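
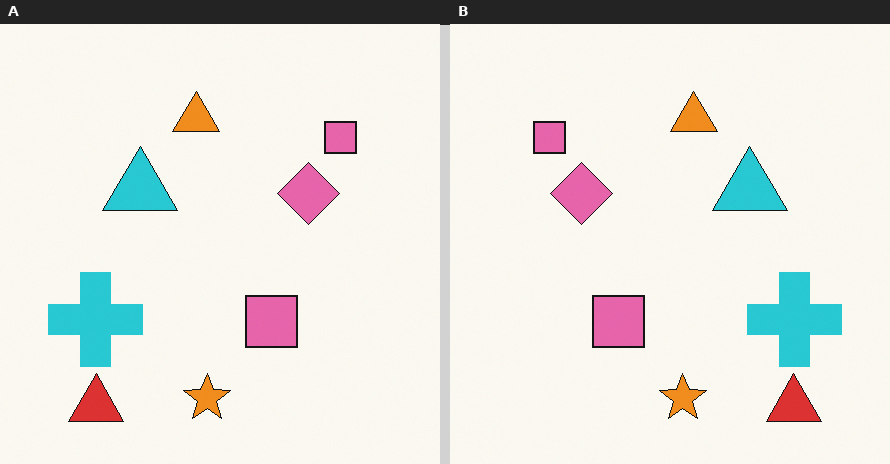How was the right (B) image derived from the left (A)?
This is the original image flipped horizontally (left ↔ right).

The cyan cross is in the bottom-left of the left (A) image and the bottom-right of the right (B) — shapes on opposite sides of the vertical midline have swapped in a mirror flip.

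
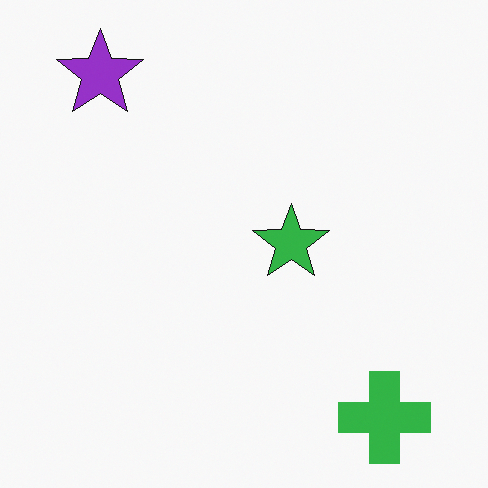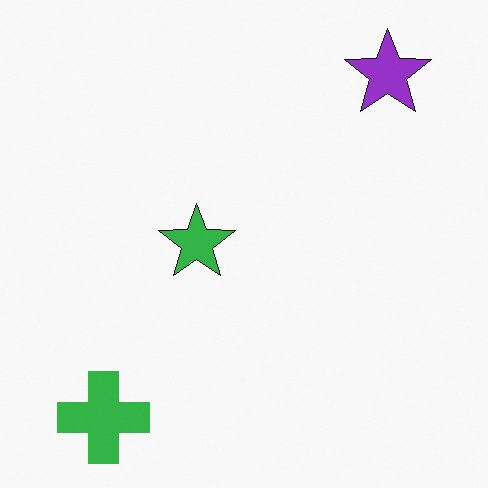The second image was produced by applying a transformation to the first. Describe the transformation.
The transformation is: flipped horizontally (left ↔ right).

The purple star is in the top-left of the first image and the top-right of the second — shapes on opposite sides of the vertical midline have swapped in a mirror flip.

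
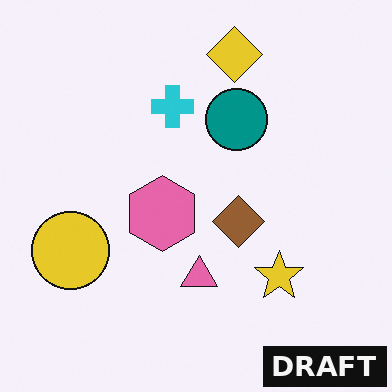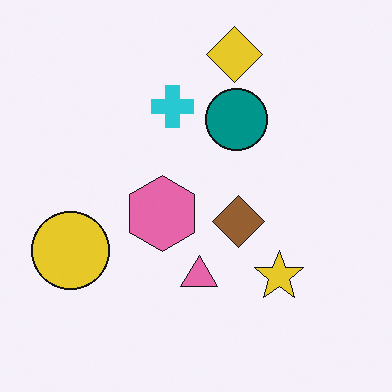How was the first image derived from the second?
It was watermarked with the text "DRAFT" in the lower-right corner.

A dark label reading "DRAFT" appears in the lower-right corner.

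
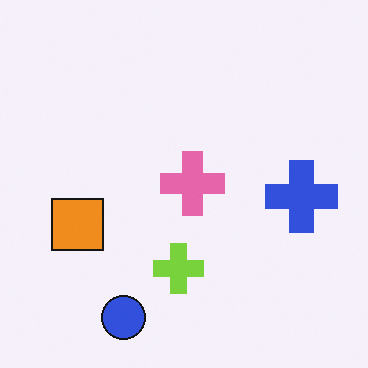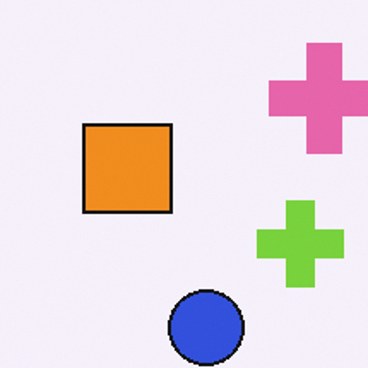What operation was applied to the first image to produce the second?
The second image is the first cropped tightly and scaled back up.

The visible shapes are larger and the field of view is narrower; shapes near the original edges may be partly or wholly outside the frame — a crop-and-rescale.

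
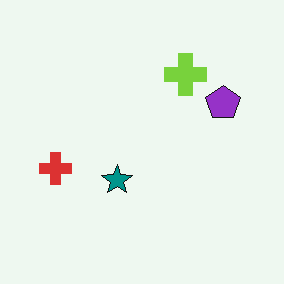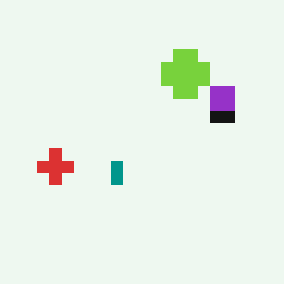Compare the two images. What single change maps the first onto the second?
The image was heavily pixelated into large blocks.

Shapes are reduced to large square blocks; fine edges and outlines are lost — a downscale-then-upscale (mosaic) effect.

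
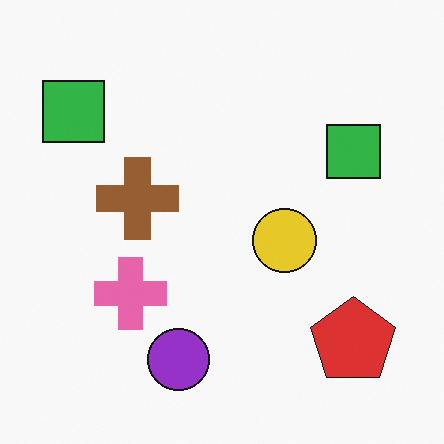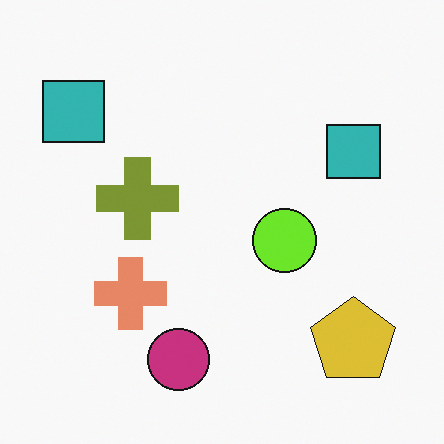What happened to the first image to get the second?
This is the original image hue-shifted by a small amount.

Every shape's color has rotated by the same amount around the hue wheel — a uniform hue shift.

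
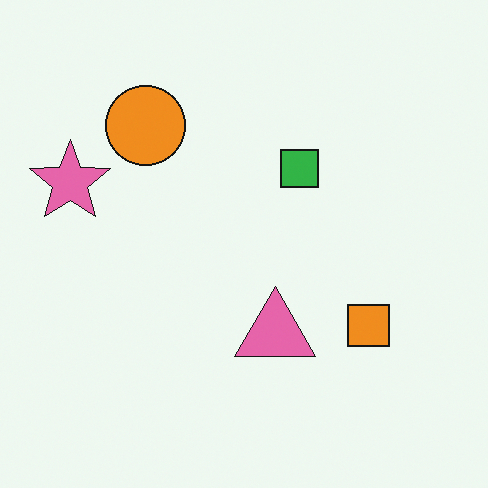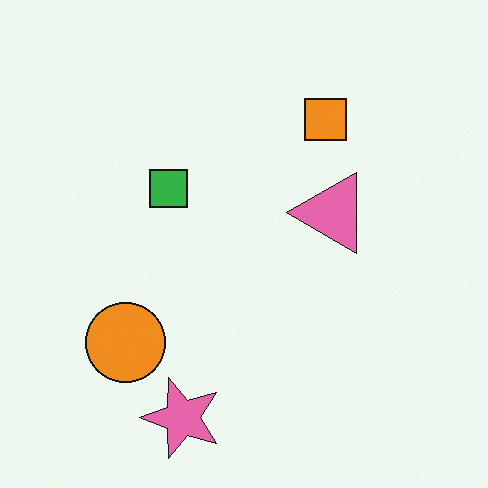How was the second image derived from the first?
This is the original image rotated 90° counter-clockwise.

The pink star sits in the left of the first image and the bottom of the second — consistent with a whole-image 90° counter-clockwise rotation.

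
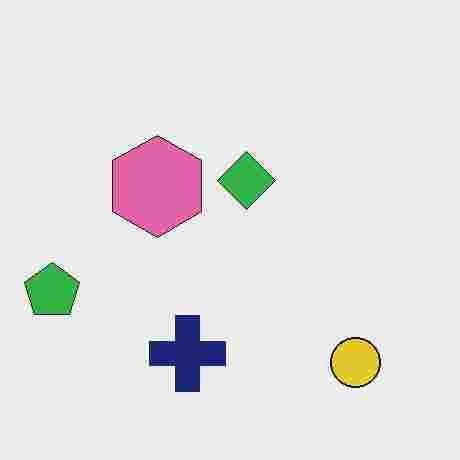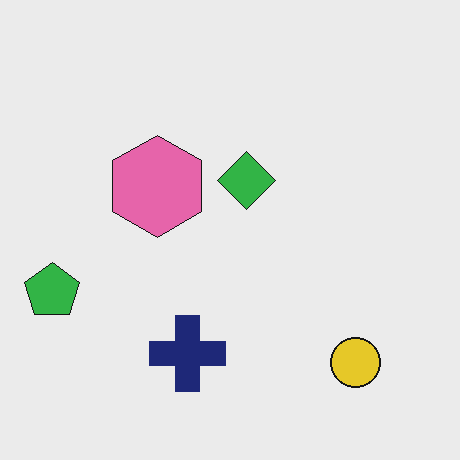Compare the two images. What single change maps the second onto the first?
The first image is the second heavily JPEG-compressed with obvious blocking artifacts.

Blocky 8×8 compression artifacts appear around shape edges and the flat background shows ringing — characteristic JPEG degradation.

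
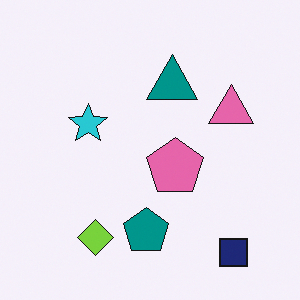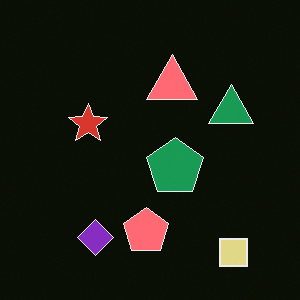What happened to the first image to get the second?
It was color-inverted (negative).

The light background has become dark and every shape's color is its complement — a photographic negative.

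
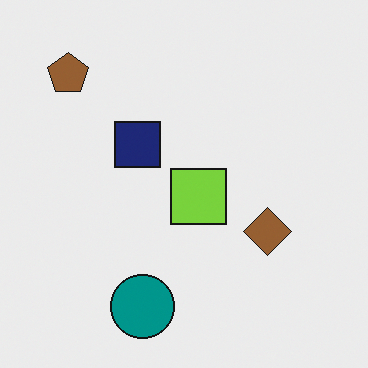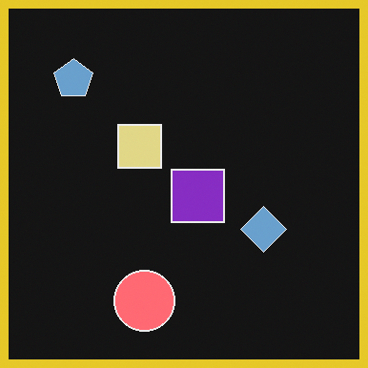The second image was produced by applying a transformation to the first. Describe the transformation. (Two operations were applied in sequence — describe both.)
This is the original image color-inverted (negative), then framed with a yellow border.

The light background has become dark and every shape's color is its complement — a photographic negative. A solid yellow frame runs around the edge of the second image, with the content slightly shrunk inside it.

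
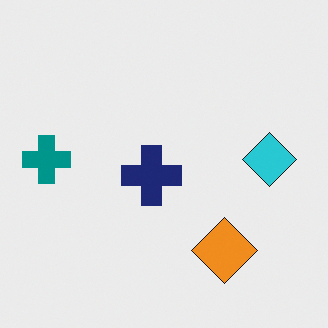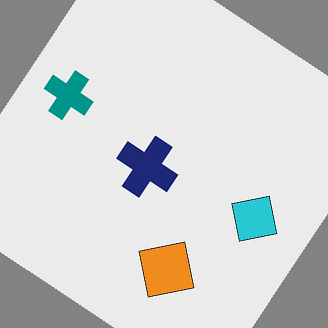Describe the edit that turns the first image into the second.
It was rotated clockwise by a large amount — several tens of degrees.

Every shape is tilted by the same angle and the image corners show triangular fill wedges — a whole-image rotation by a non-right angle.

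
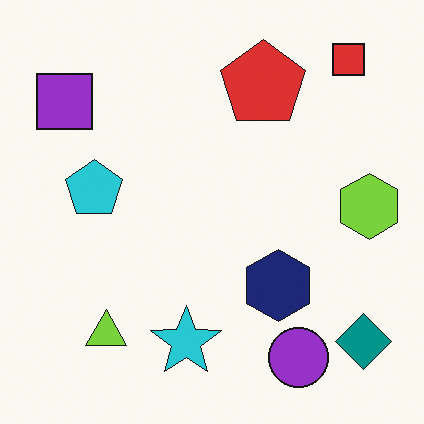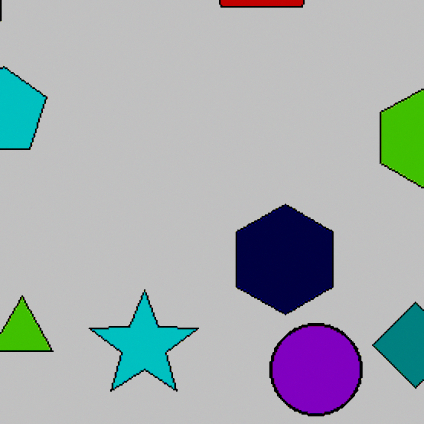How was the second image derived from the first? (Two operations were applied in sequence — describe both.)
It was cropped to a modestly smaller region and rescaled, then aggressively posterized.

The visible shapes are larger and the field of view is narrower; shapes near the original edges may be partly or wholly outside the frame — a crop-and-rescale. Each flat color has snapped to a coarser quantized level — most visibly, the near-white background has dropped to a flat grey.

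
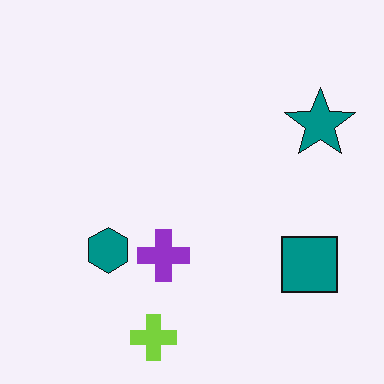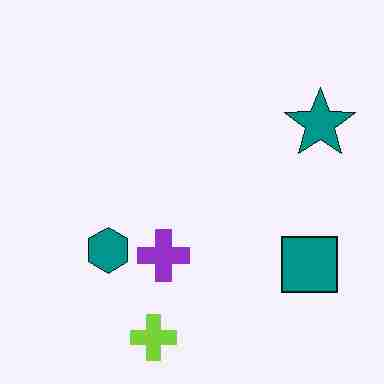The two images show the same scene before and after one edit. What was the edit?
Degraded with heavy JPEG compression.

Blocky 8×8 compression artifacts appear around shape edges and the flat background shows ringing — characteristic JPEG degradation.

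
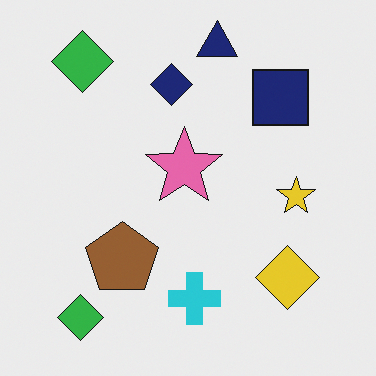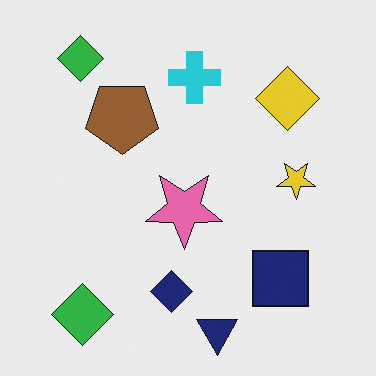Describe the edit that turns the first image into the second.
The image was flipped vertically (top ↔ bottom).

The navy triangle is in the top of the first image and the bottom of the second — shapes on opposite sides of the horizontal midline have swapped in a mirror flip.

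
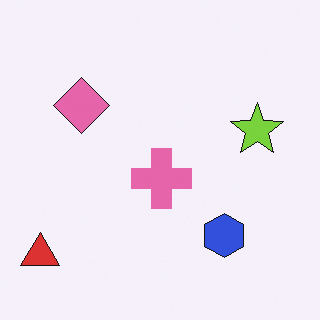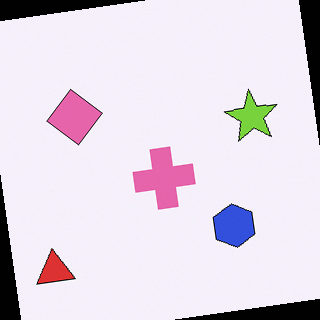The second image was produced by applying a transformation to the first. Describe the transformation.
The transformation is: rotated counter-clockwise by a small amount.

Every shape is tilted by the same angle and the image corners show triangular fill wedges — a whole-image rotation by a non-right angle.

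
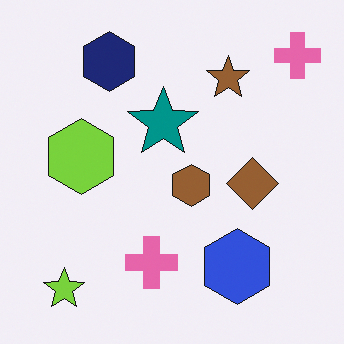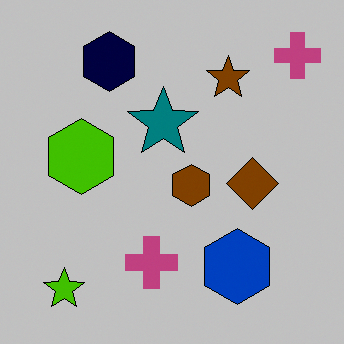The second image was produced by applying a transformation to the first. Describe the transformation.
The transformation is: heavily posterized to just a handful of flat colors.

Each flat color has snapped to a coarser quantized level — most visibly, the near-white background has dropped to a flat grey.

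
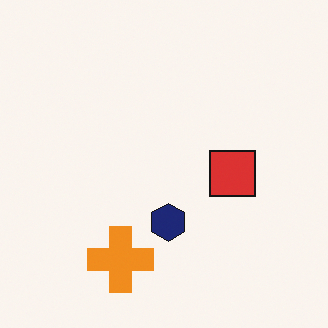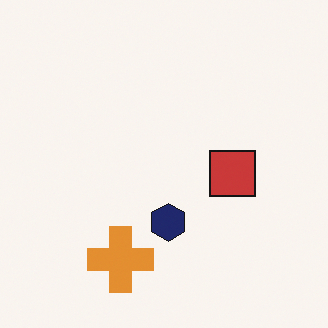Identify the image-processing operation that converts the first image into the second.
This is the original image slightly desaturated.

All colors are more muted and greyish — a global saturation change.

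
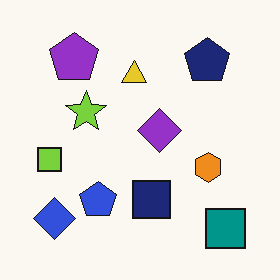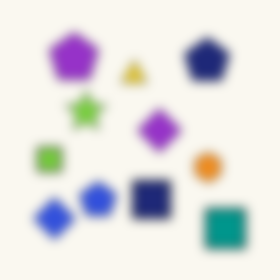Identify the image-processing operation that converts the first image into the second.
Strongly gaussian-blurred.

Shape edges and outlines are uniformly softened across the whole image.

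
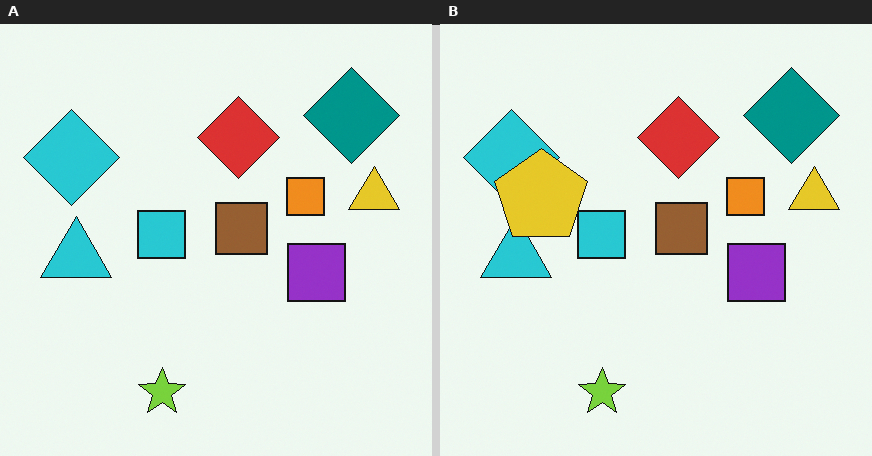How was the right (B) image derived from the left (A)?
The transformation is: overlaid with an additional yellow pentagon.

A yellow pentagon appears in the right (B) image that is absent from the left (A).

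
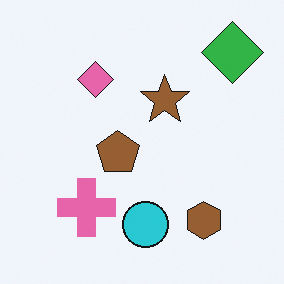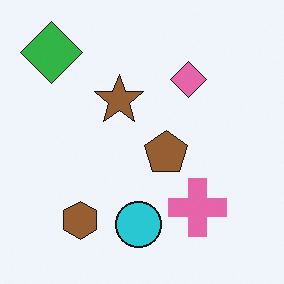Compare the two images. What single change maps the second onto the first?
It was flipped horizontally (left ↔ right).

The green diamond is in the top-left of the second image and the top-right of the first — shapes on opposite sides of the vertical midline have swapped in a mirror flip.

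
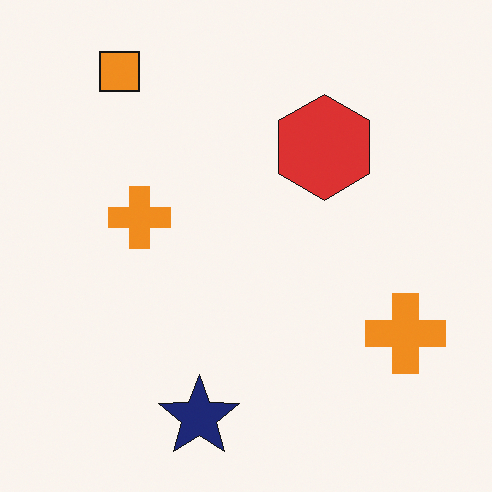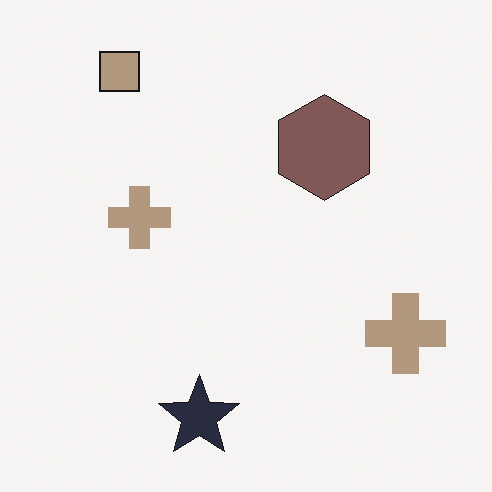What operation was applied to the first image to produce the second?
Made much more muted (saturation change).

All colors are more muted and greyish — a global saturation change.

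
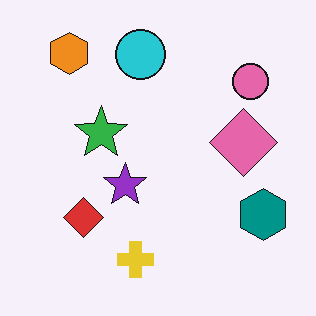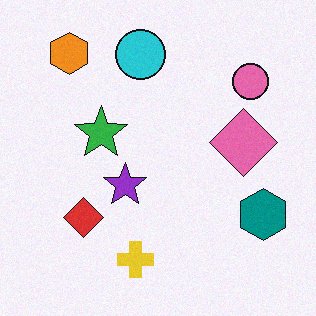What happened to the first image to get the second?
Degraded with a light layer of grain.

Random speckle covers the whole image, including the flat background.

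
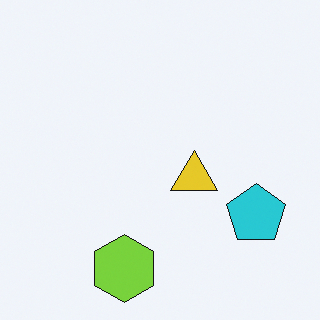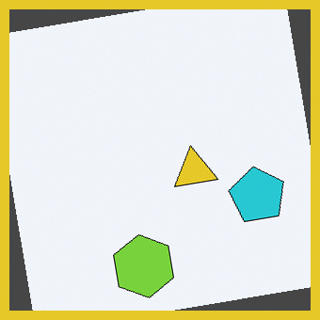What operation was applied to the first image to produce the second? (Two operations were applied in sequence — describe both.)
The second image is the first rotated counter-clockwise by a slight angle, then framed with a yellow border.

Every shape is tilted by the same angle and the image corners show triangular fill wedges — a whole-image rotation by a non-right angle. A solid yellow frame runs around the edge of the second image, with the content slightly shrunk inside it.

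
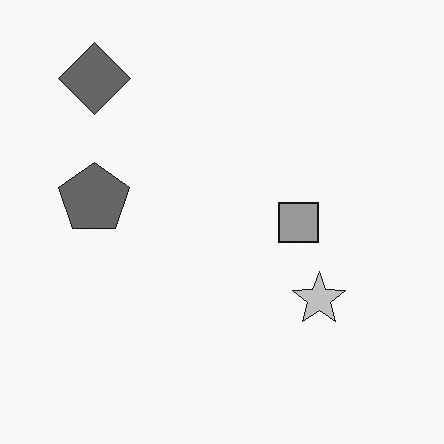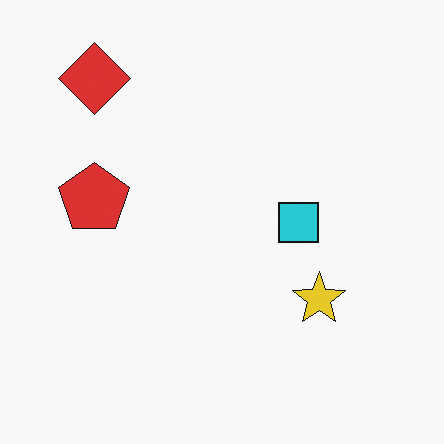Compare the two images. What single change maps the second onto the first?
Converted to grayscale.

All color is removed — every shape is now a shade of grey.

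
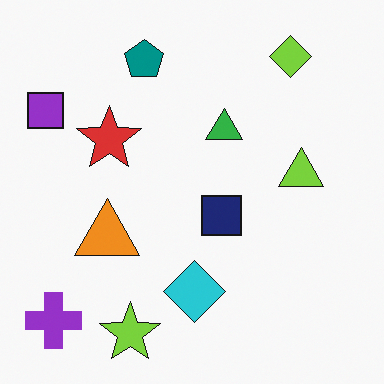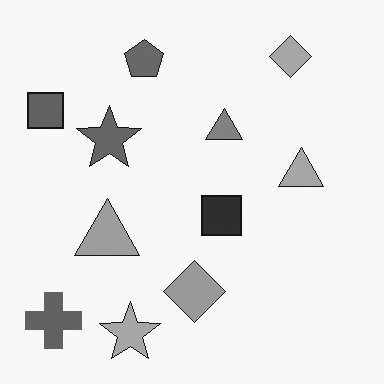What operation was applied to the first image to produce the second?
It was converted to grayscale.

All color is removed — every shape is now a shade of grey.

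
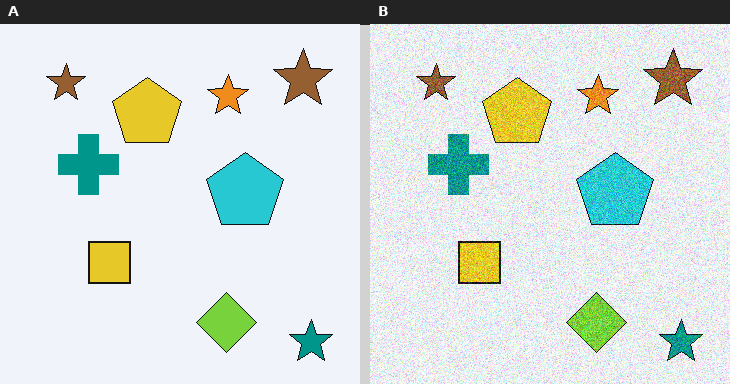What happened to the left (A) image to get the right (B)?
Degraded with a thick layer of grain.

Random speckle covers the whole image, including the flat background.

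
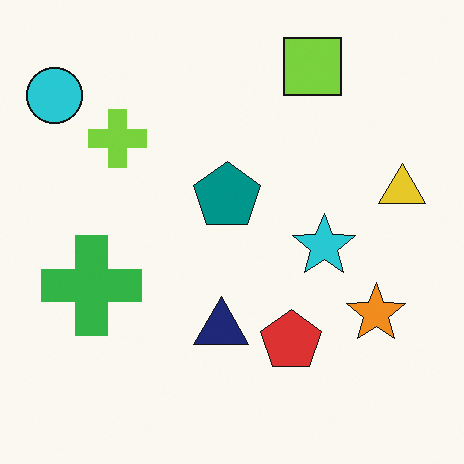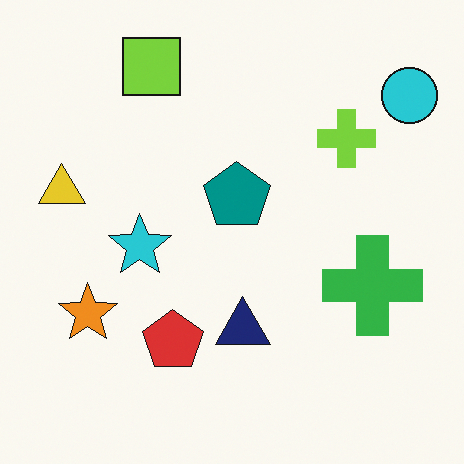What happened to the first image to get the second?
It was flipped horizontally (left ↔ right).

The cyan circle is in the top-left of the first image and the top-right of the second — shapes on opposite sides of the vertical midline have swapped in a mirror flip.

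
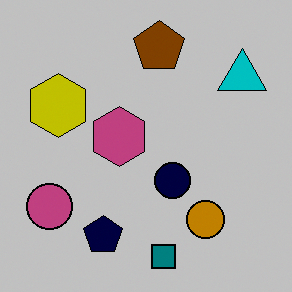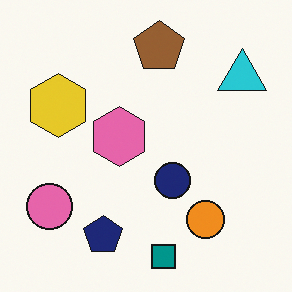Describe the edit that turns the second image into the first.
This is the original image aggressively posterized.

Each flat color has snapped to a coarser quantized level — most visibly, the near-white background has dropped to a flat grey.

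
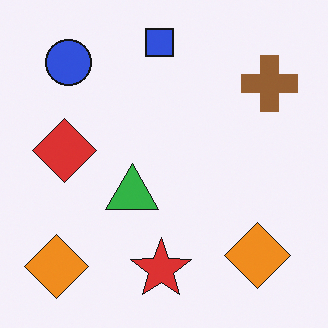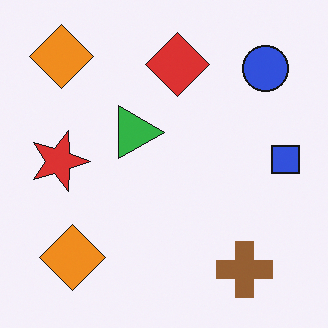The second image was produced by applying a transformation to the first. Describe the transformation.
Rotated 90° clockwise.

The blue circle sits in the top-left of the first image and the top-right of the second — consistent with a whole-image 90° clockwise rotation.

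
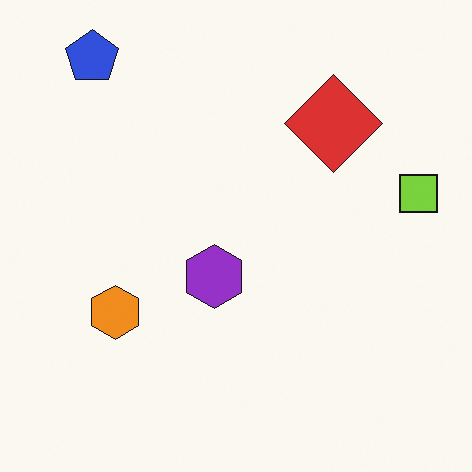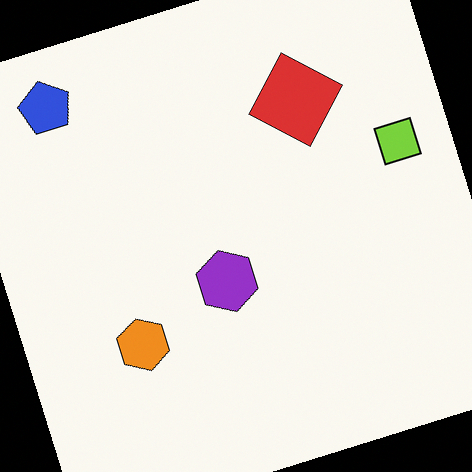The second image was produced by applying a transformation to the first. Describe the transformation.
Rotated counter-clockwise by a clearly visible amount.

Every shape is tilted by the same angle and the image corners show triangular fill wedges — a whole-image rotation by a non-right angle.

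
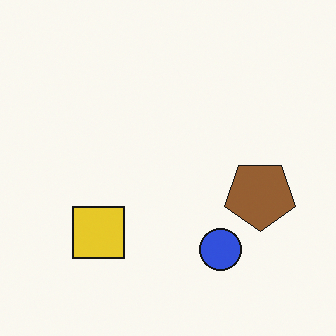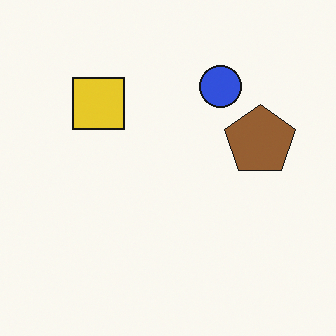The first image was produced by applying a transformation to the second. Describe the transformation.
The first image is the second flipped vertically (top ↔ bottom).

The blue circle is in the top of the second image and the bottom of the first — shapes on opposite sides of the horizontal midline have swapped in a mirror flip.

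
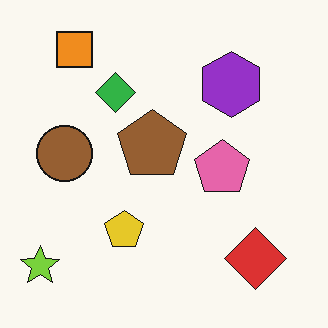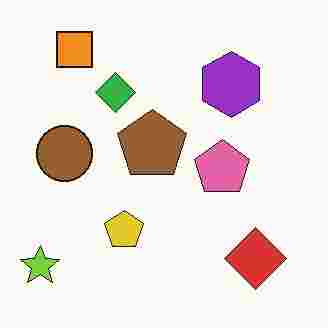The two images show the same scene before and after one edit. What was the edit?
It was degraded with heavy JPEG compression.

Blocky 8×8 compression artifacts appear around shape edges and the flat background shows ringing — characteristic JPEG degradation.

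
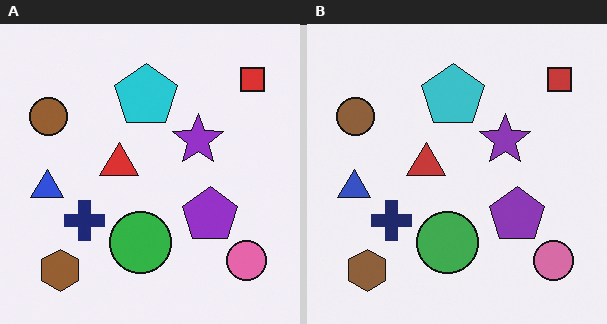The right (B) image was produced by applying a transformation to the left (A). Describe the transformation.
It was slightly desaturated.

All colors are more muted and greyish — a global saturation change.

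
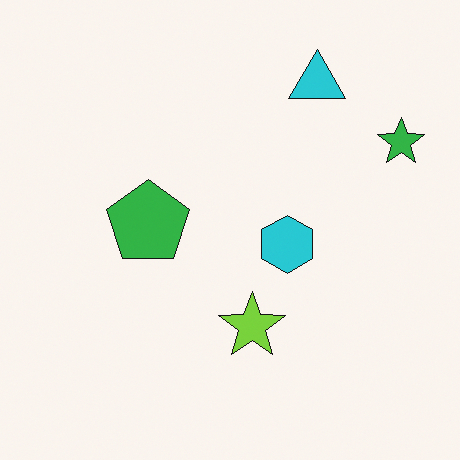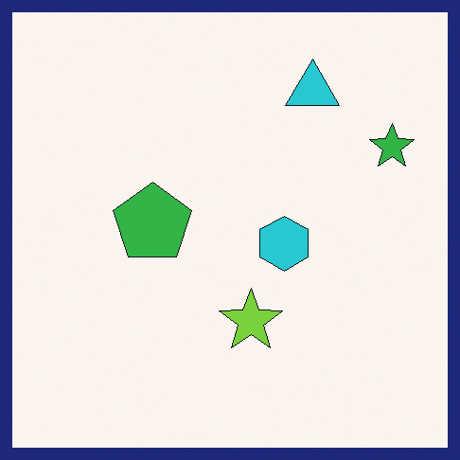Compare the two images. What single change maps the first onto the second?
This is the original image framed with a navy border.

A solid navy frame runs around the edge of the second image, with the content slightly shrunk inside it.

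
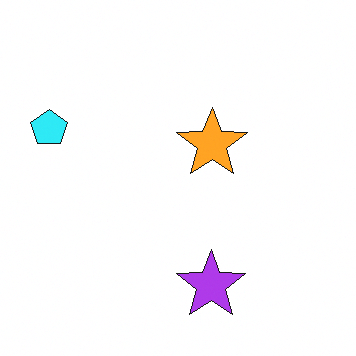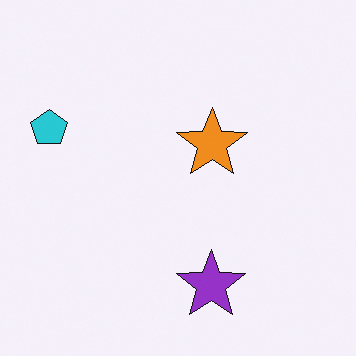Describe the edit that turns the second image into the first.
The transformation is: brightened a little.

Every pixel — background and shapes alike — is uniformly brightened.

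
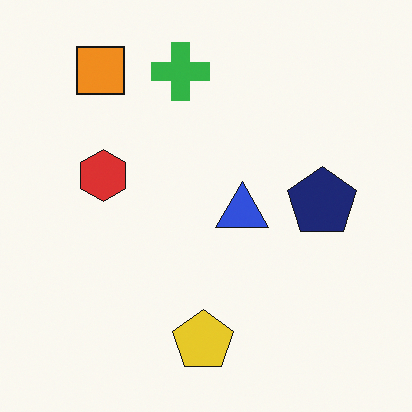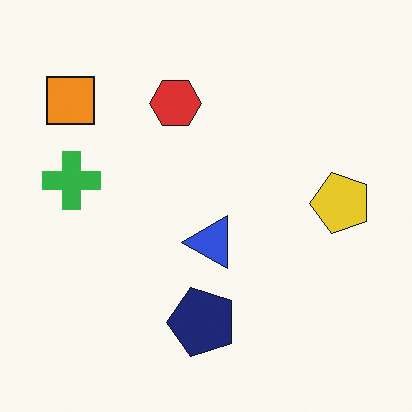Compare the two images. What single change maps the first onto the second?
It was transposed (reflected across the top-left ↔ bottom-right diagonal).

Shapes have swapped their row and column positions — what was in the top-right is now in the bottom-left — a diagonal reflection.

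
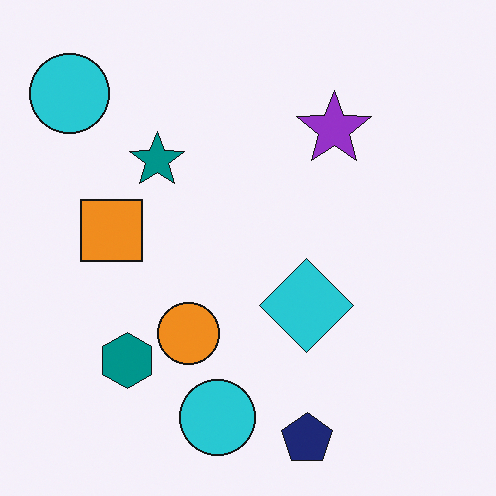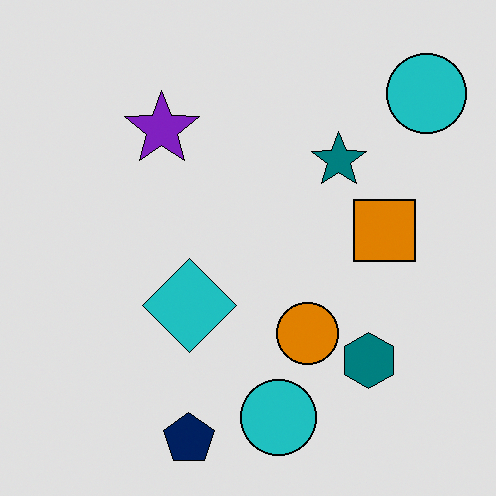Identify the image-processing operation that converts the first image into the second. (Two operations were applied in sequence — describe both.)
The second image is the first moderately posterized, then flipped horizontally (left ↔ right).

Each flat color has snapped to a coarser quantized level — most visibly, the near-white background has dropped to a flat grey. The orange square is in the left of the first image and the right of the second — shapes on opposite sides of the vertical midline have swapped in a mirror flip.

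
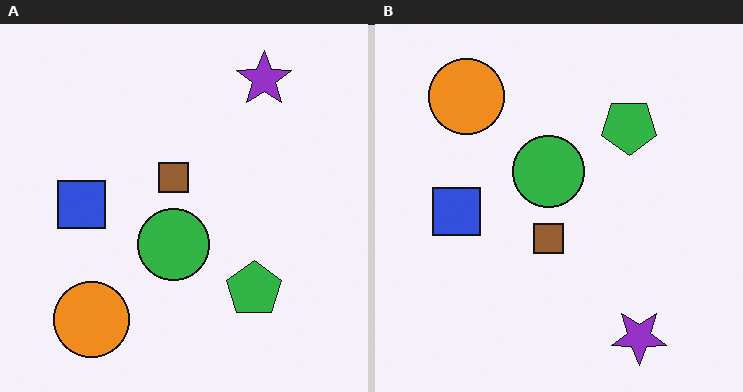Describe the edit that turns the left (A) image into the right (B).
This is the original image flipped vertically (top ↔ bottom).

The purple star is in the top-right of the left (A) image and the bottom-right of the right (B) — shapes on opposite sides of the horizontal midline have swapped in a mirror flip.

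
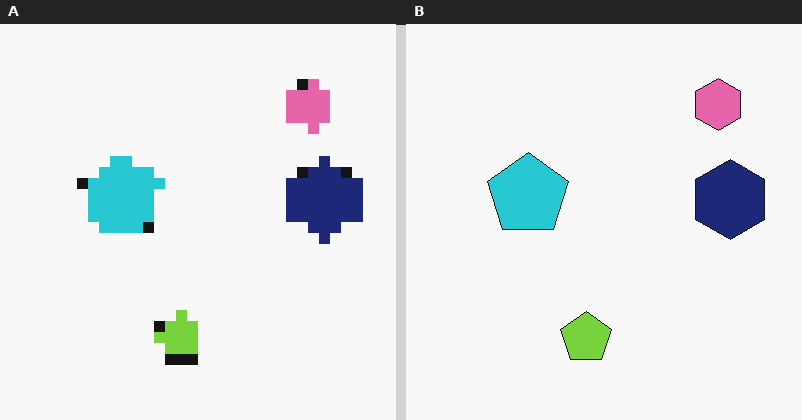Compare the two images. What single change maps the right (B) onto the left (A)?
This is the original image coarsely pixelated.

Shapes are reduced to large square blocks; fine edges and outlines are lost — a downscale-then-upscale (mosaic) effect.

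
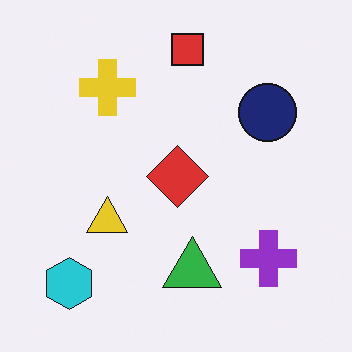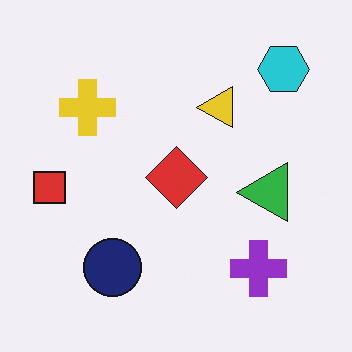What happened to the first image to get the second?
The transformation is: transposed (reflected across the top-left ↔ bottom-right diagonal).

Shapes have swapped their row and column positions — what was in the top-right is now in the bottom-left — a diagonal reflection.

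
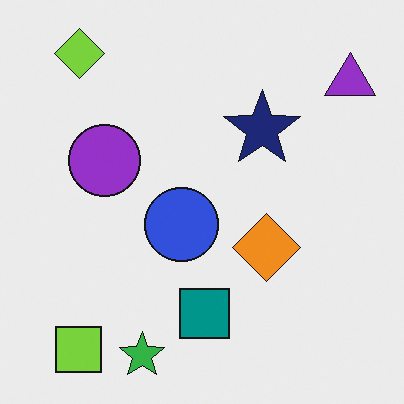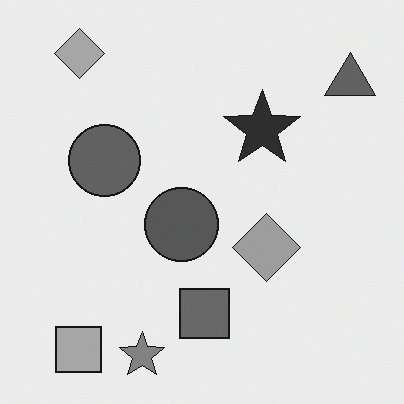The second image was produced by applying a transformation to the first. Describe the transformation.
The image was converted to grayscale.

All color is removed — every shape is now a shade of grey.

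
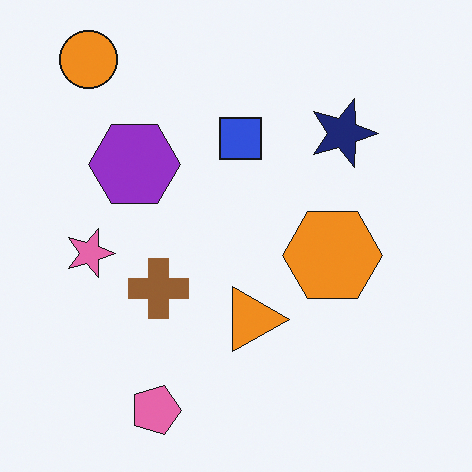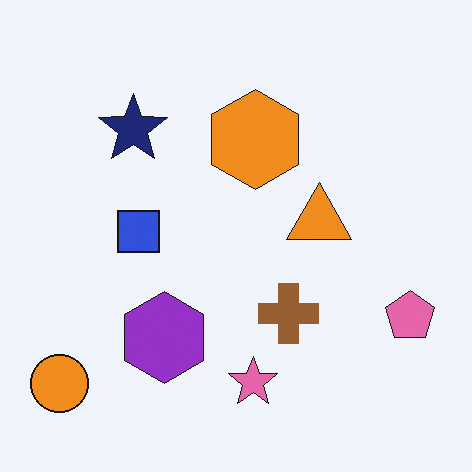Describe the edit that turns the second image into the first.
The first image is the second rotated 90° clockwise.

The orange circle sits in the bottom-left of the second image and the top-left of the first — consistent with a whole-image 90° clockwise rotation.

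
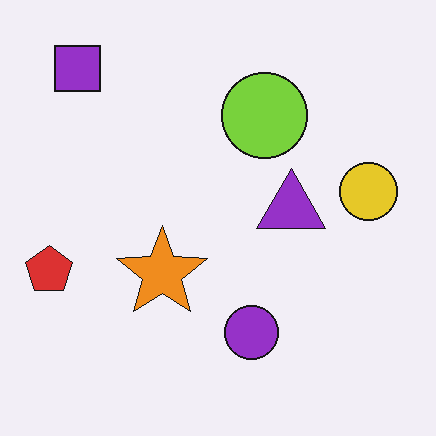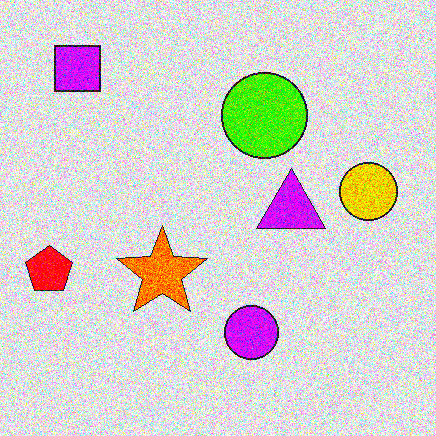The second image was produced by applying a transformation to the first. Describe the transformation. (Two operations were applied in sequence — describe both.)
The image was degraded with strong gaussian noise, then made much more vivid (saturation change).

Random speckle covers the whole image, including the flat background. All colors are more vivid — a global saturation change.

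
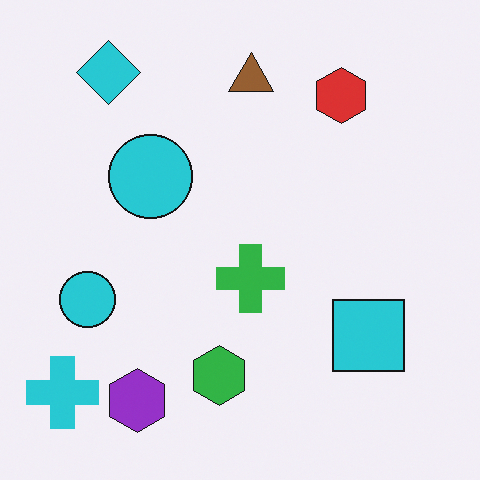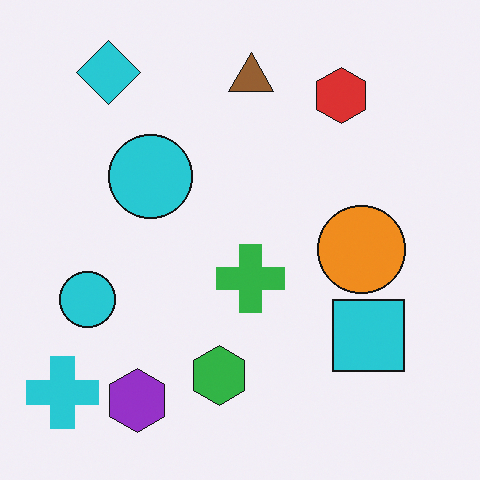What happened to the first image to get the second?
This is the original image overlaid with an additional orange circle.

An orange circle appears in the second image that is absent from the first.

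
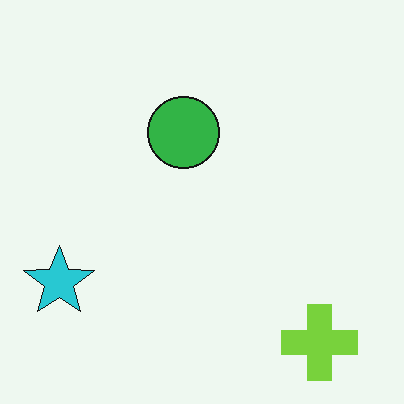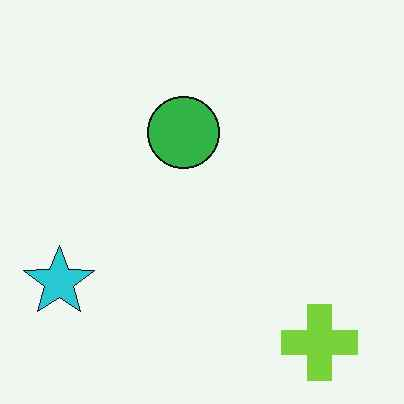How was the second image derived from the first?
The second image is the first JPEG-compressed with visible artifacts.

Blocky 8×8 compression artifacts appear around shape edges and the flat background shows ringing — characteristic JPEG degradation.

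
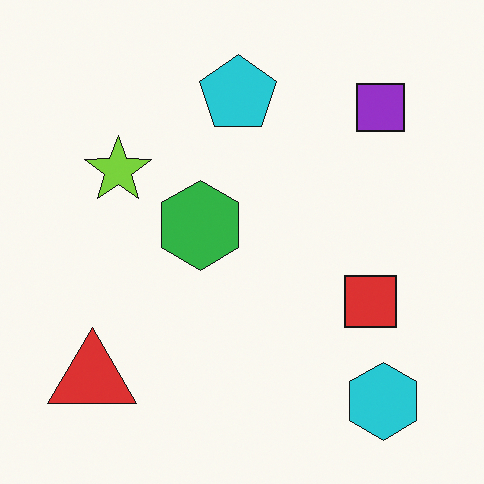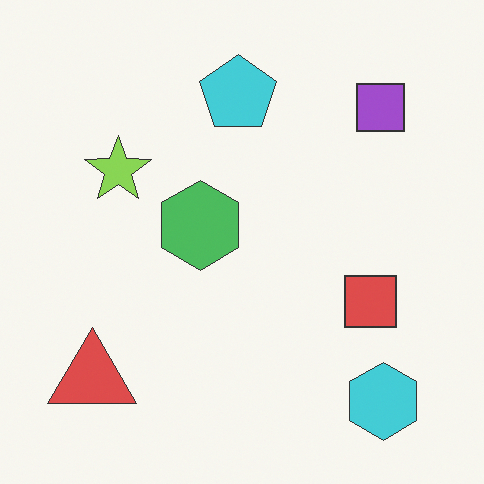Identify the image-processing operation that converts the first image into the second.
This is the original image given slightly reduced contrast.

Tones are pushed toward mid-grey across the whole image — a global contrast change.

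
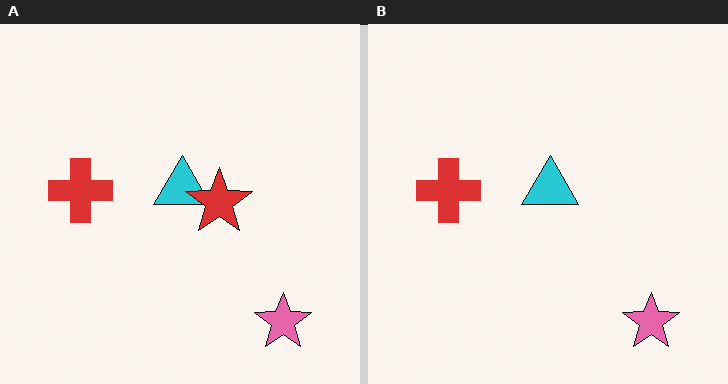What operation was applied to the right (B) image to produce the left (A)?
The left (A) image is the right (B) overlaid with an additional red star.

A red star appears in the left (A) image that is absent from the right (B).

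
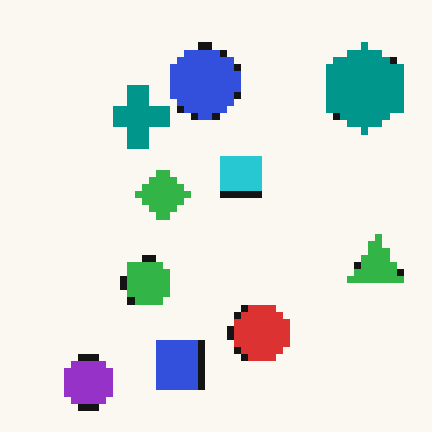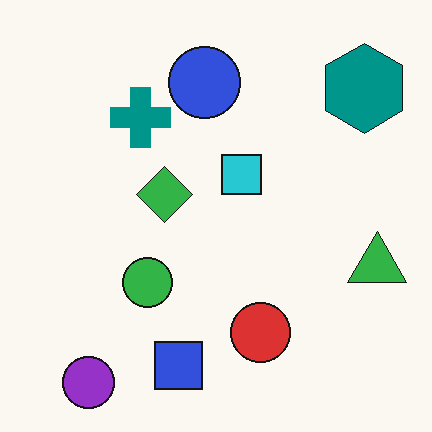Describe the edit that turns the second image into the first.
Pixelated into visible square blocks.

Shapes are reduced to large square blocks; fine edges and outlines are lost — a downscale-then-upscale (mosaic) effect.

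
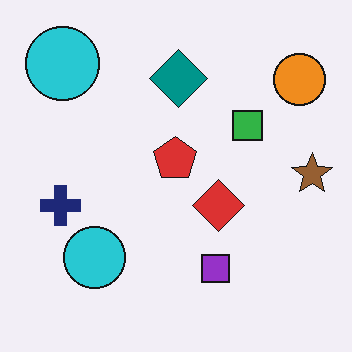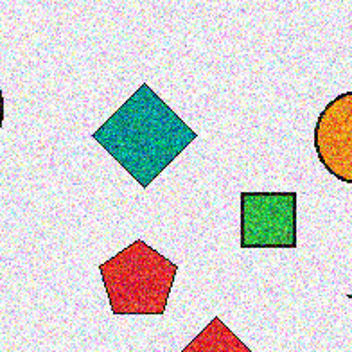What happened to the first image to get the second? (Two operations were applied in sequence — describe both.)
The image was degraded with a thick layer of grain, then cropped tightly and scaled back up.

Random speckle covers the whole image, including the flat background. The visible shapes are larger and the field of view is narrower; shapes near the original edges may be partly or wholly outside the frame — a crop-and-rescale.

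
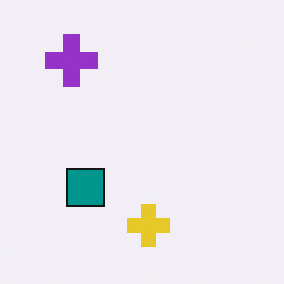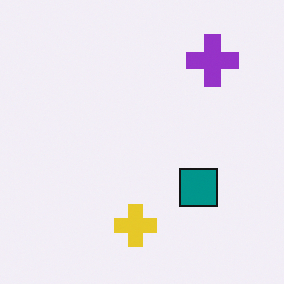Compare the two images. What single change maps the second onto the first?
It was flipped horizontally (left ↔ right).

The purple cross is in the top-right of the second image and the top-left of the first — shapes on opposite sides of the vertical midline have swapped in a mirror flip.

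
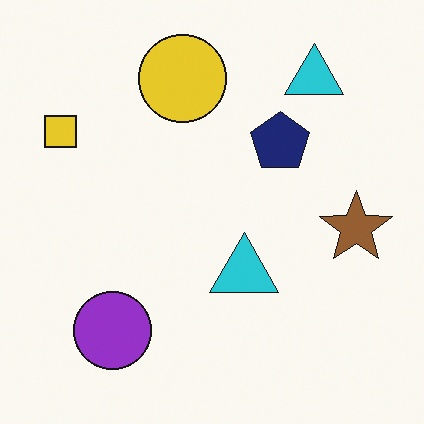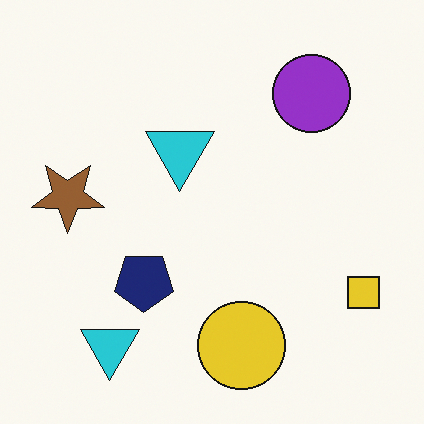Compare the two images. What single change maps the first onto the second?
It was rotated 180°.

The yellow square sits in the top-left of the first image and the bottom-right of the second — consistent with a whole-image 180° rotation.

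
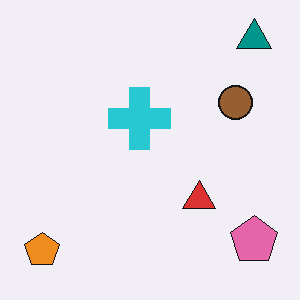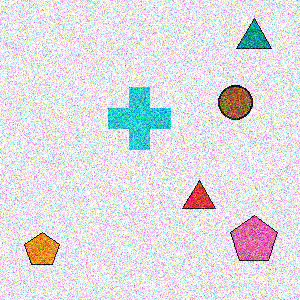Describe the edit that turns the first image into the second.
Degraded with heavy additive noise.

Random speckle covers the whole image, including the flat background.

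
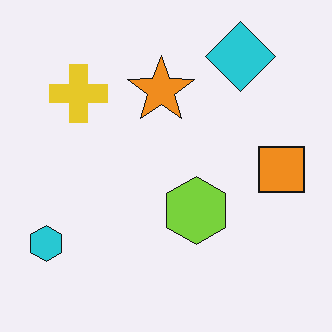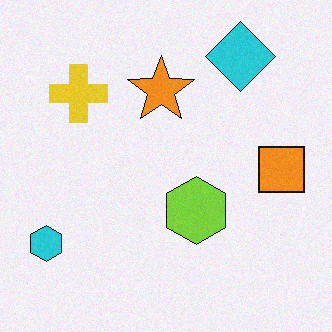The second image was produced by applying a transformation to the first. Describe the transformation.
This is the original image degraded with a light layer of grain.

Random speckle covers the whole image, including the flat background.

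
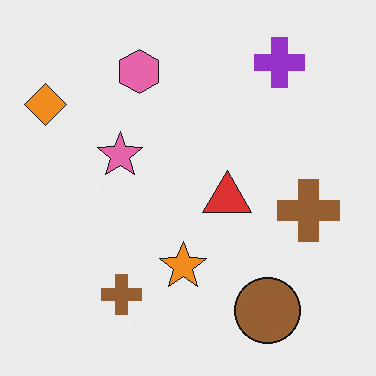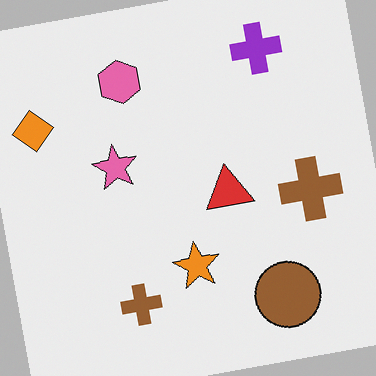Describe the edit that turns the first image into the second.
Rotated counter-clockwise by a slight angle.

Every shape is tilted by the same angle and the image corners show triangular fill wedges — a whole-image rotation by a non-right angle.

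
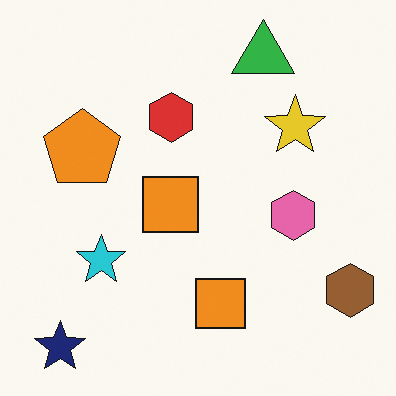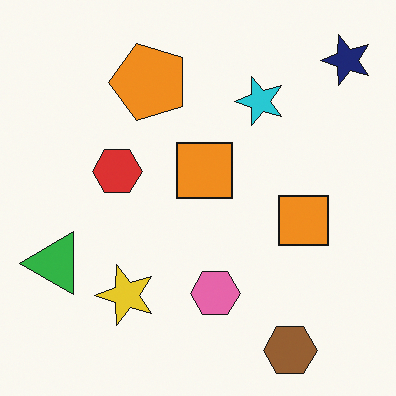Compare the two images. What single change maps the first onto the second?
The image was transposed (reflected across the top-left ↔ bottom-right diagonal).

Shapes have swapped their row and column positions — what was in the top-right is now in the bottom-left — a diagonal reflection.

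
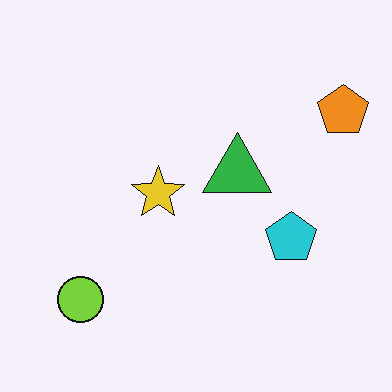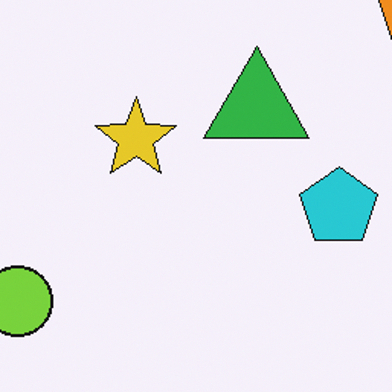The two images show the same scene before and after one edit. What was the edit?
The second image is the first cropped to a modestly smaller region and rescaled.

The visible shapes are larger and the field of view is narrower; shapes near the original edges may be partly or wholly outside the frame — a crop-and-rescale.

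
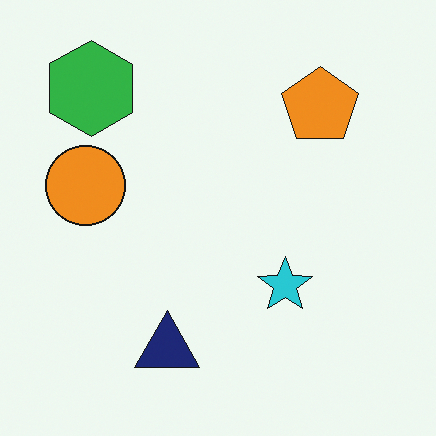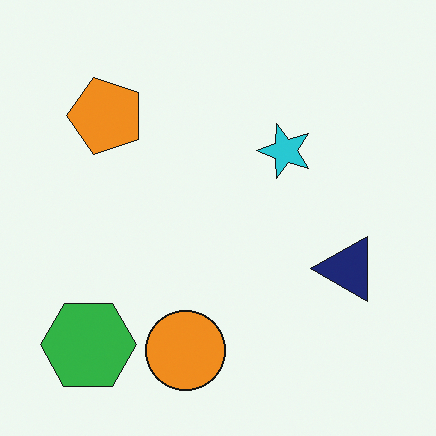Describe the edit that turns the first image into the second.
The image was rotated 90° counter-clockwise.

The green hexagon sits in the top-left of the first image and the bottom-left of the second — consistent with a whole-image 90° counter-clockwise rotation.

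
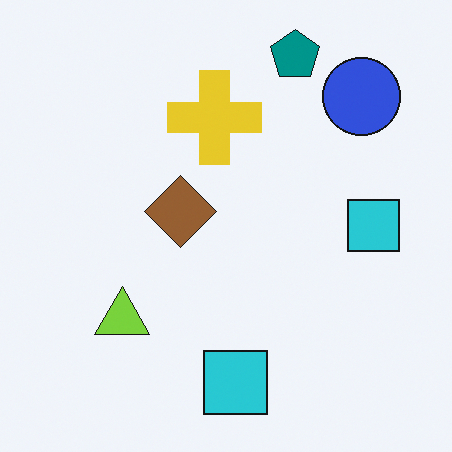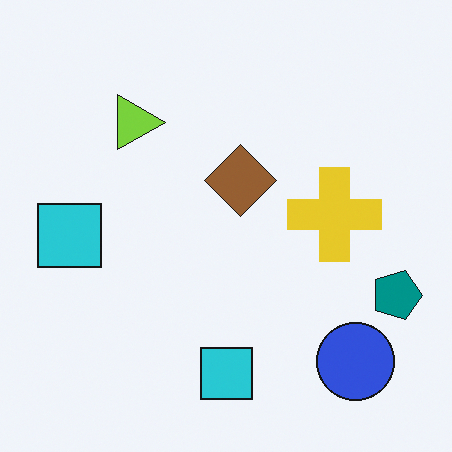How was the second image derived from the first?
Rotated 90° clockwise.

The blue circle sits in the top-right of the first image and the bottom-right of the second — consistent with a whole-image 90° clockwise rotation.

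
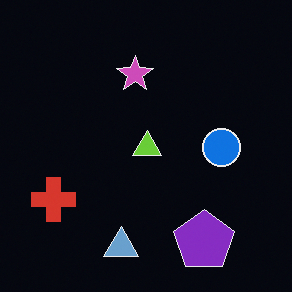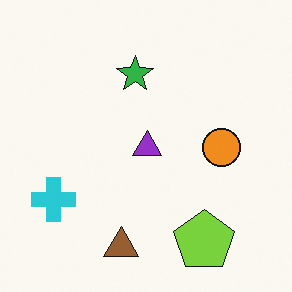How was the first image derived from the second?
The first image is the second color-inverted (negative).

The light background has become dark and every shape's color is its complement — a photographic negative.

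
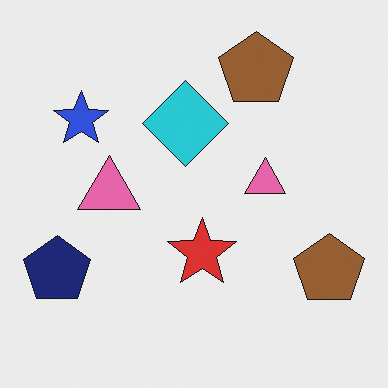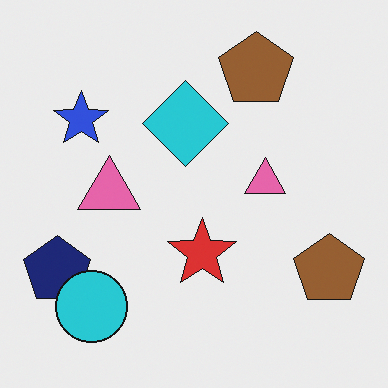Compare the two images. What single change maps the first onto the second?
Overlaid with an additional cyan circle.

A cyan circle appears in the second image that is absent from the first.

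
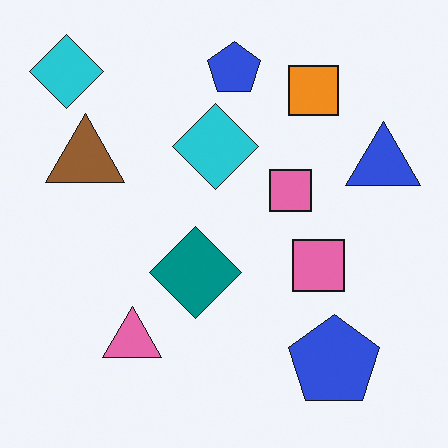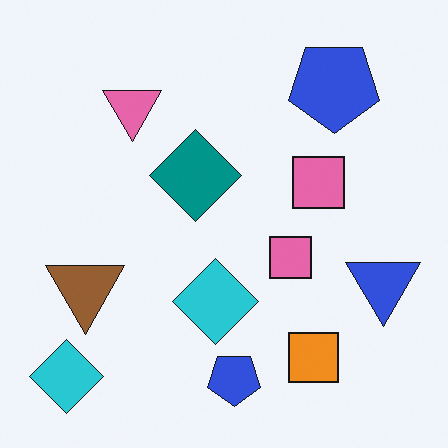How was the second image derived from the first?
The transformation is: flipped vertically (top ↔ bottom).

The orange square is in the top-right of the first image and the bottom-right of the second — shapes on opposite sides of the horizontal midline have swapped in a mirror flip.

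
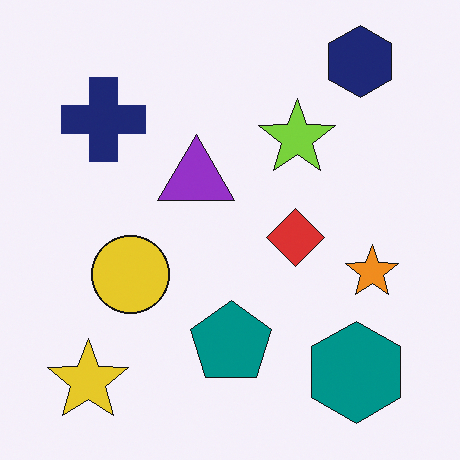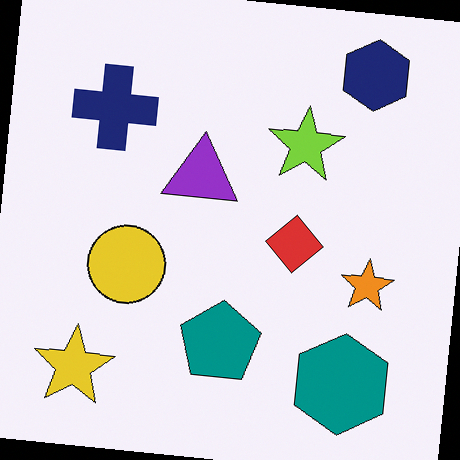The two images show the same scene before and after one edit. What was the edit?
The second image is the first rotated clockwise by a few degrees.

Every shape is tilted by the same angle and the image corners show triangular fill wedges — a whole-image rotation by a non-right angle.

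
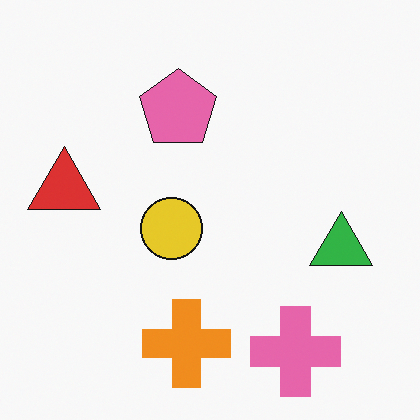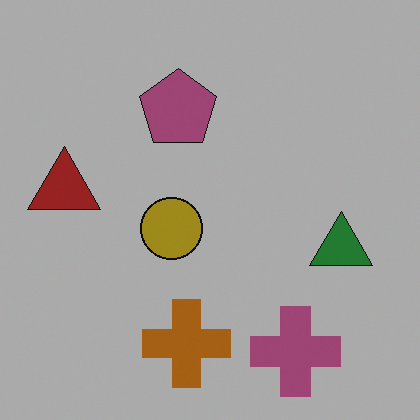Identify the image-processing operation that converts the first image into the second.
Noticeably darkened.

Every pixel — background and shapes alike — is uniformly darkened.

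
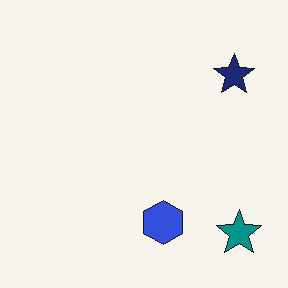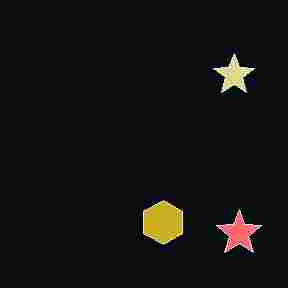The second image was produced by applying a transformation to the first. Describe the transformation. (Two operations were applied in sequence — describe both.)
The image was color-inverted (negative), then heavily JPEG-compressed with obvious blocking artifacts.

The light background has become dark and every shape's color is its complement — a photographic negative. Blocky 8×8 compression artifacts appear around shape edges and the flat background shows ringing — characteristic JPEG degradation.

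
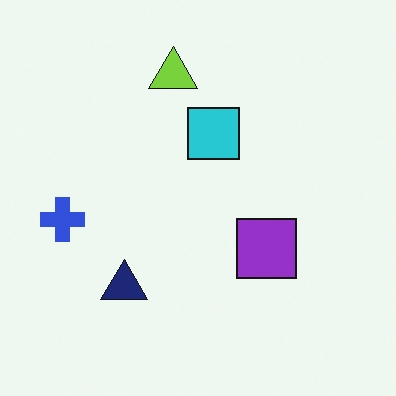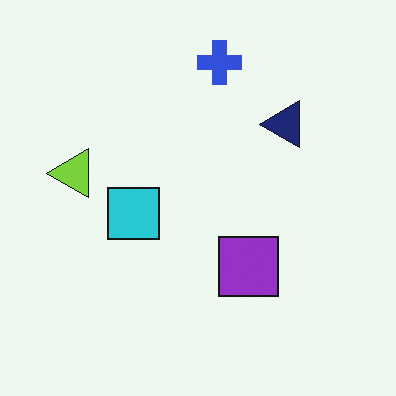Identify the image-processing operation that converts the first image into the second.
It was transposed (reflected across the top-left ↔ bottom-right diagonal).

Shapes have swapped their row and column positions — what was in the top-right is now in the bottom-left — a diagonal reflection.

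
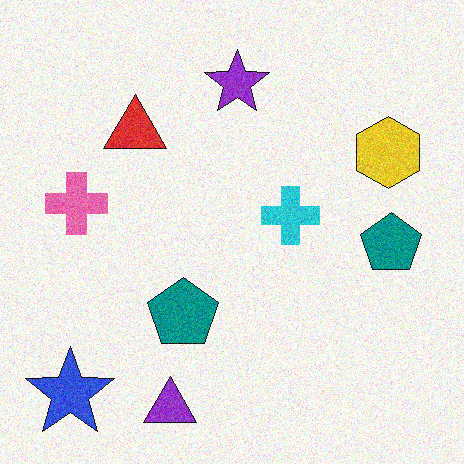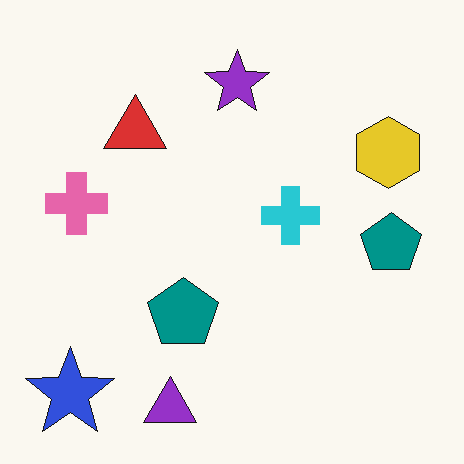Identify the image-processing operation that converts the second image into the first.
Degraded with visible gaussian noise.

Random speckle covers the whole image, including the flat background.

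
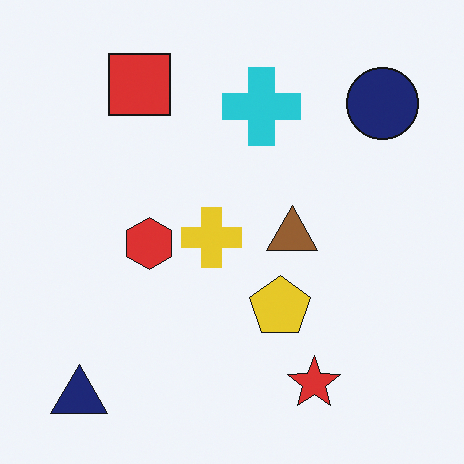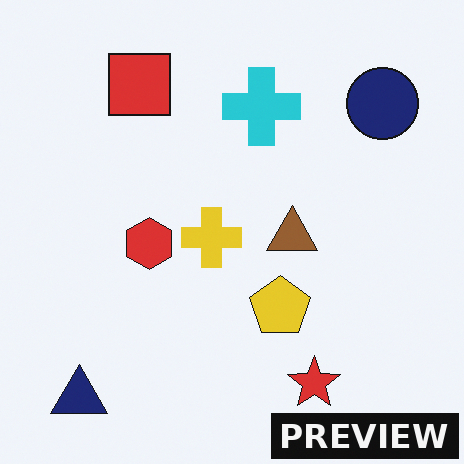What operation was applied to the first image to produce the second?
Watermarked with the text "PREVIEW" in the lower-right corner.

A dark label reading "PREVIEW" appears in the lower-right corner.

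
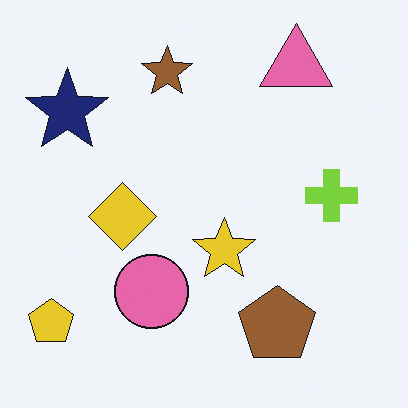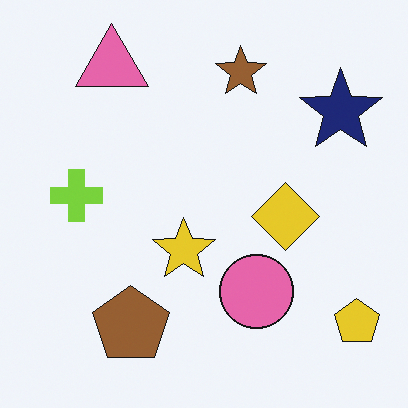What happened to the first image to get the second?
This is the original image flipped horizontally (left ↔ right).

The yellow pentagon is in the bottom-left of the first image and the bottom-right of the second — shapes on opposite sides of the vertical midline have swapped in a mirror flip.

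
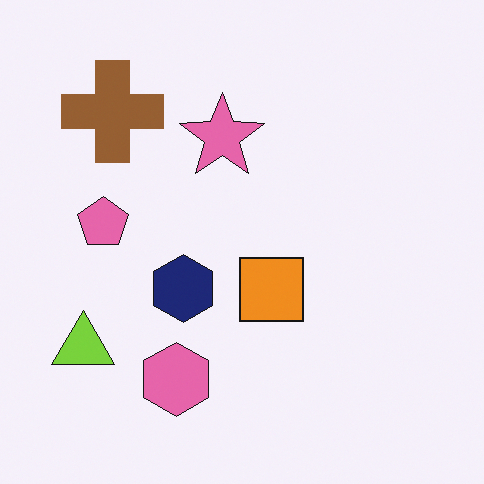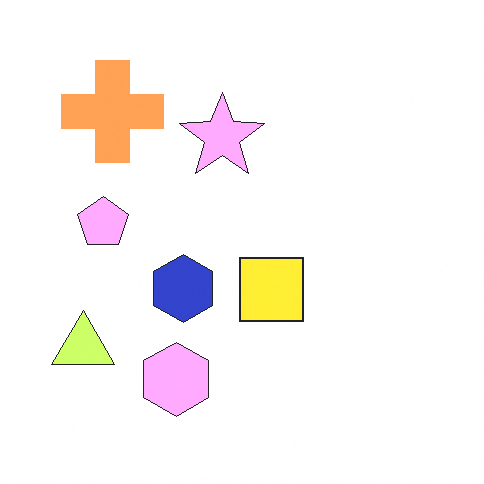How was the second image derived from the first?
The transformation is: brightened a lot.

Every pixel — background and shapes alike — is uniformly brightened.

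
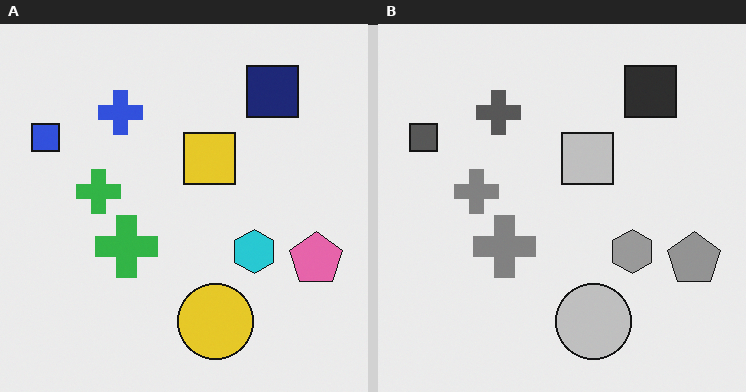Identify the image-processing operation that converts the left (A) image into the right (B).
This is the original image converted to grayscale.

All color is removed — every shape is now a shade of grey.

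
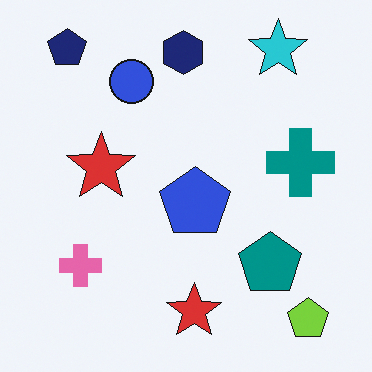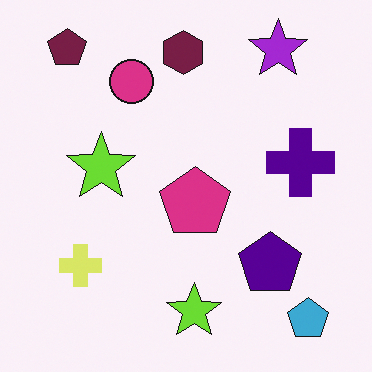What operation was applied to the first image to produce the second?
The image was hue-shifted noticeably.

Every shape's color has rotated by the same amount around the hue wheel — a uniform hue shift.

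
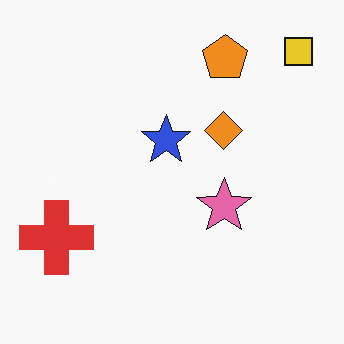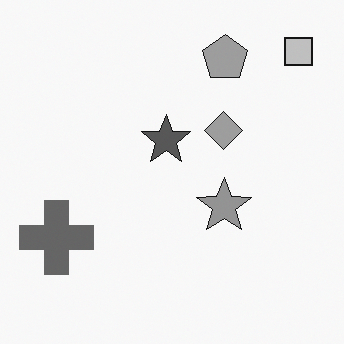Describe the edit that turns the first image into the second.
The second image is the first converted to grayscale.

All color is removed — every shape is now a shade of grey.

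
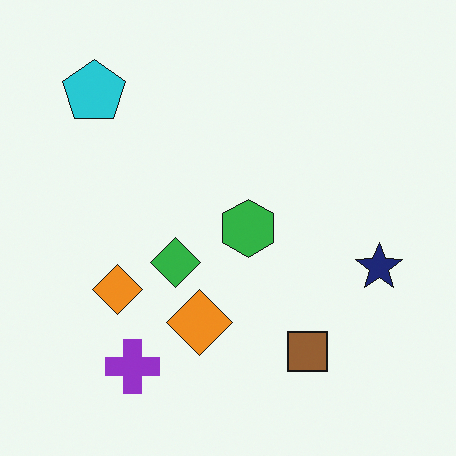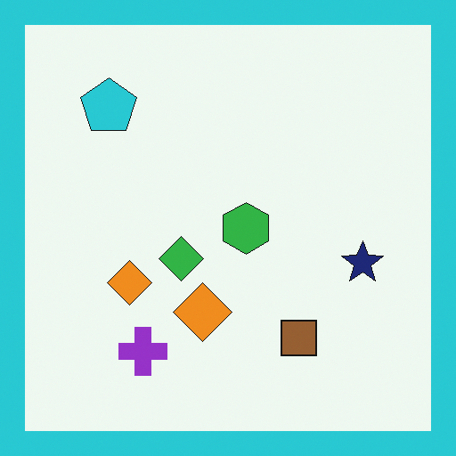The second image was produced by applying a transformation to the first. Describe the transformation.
The transformation is: framed with a cyan border.

A solid cyan frame runs around the edge of the second image, with the content slightly shrunk inside it.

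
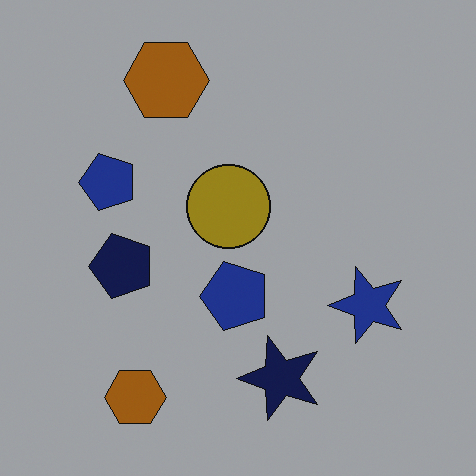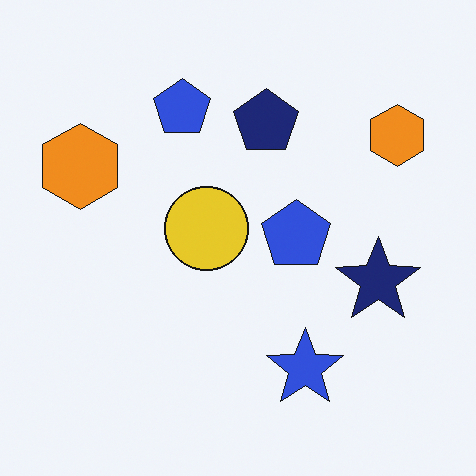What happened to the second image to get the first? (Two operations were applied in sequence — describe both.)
It was darkened a lot, then transposed (reflected across the top-left ↔ bottom-right diagonal).

Every pixel — background and shapes alike — is uniformly darkened. Shapes have swapped their row and column positions — what was in the top-right is now in the bottom-left — a diagonal reflection.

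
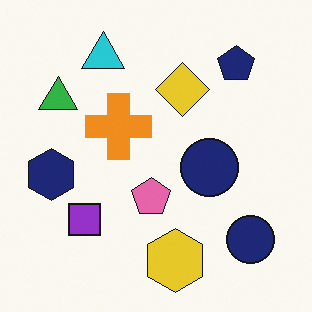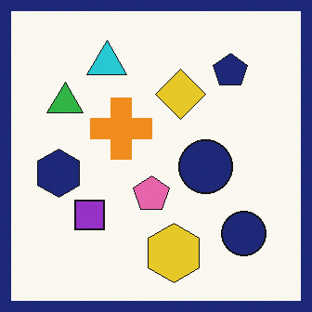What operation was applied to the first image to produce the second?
This is the original image framed with a navy border.

A solid navy frame runs around the edge of the second image, with the content slightly shrunk inside it.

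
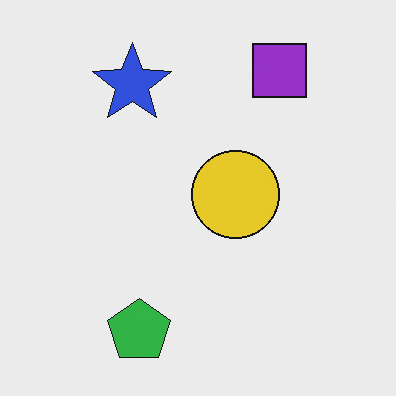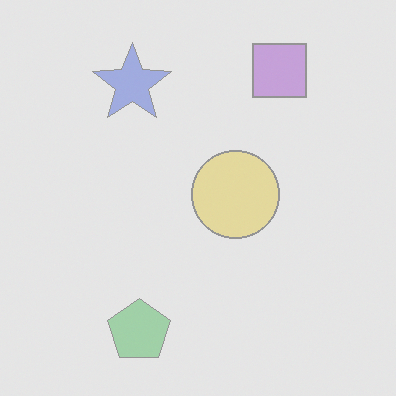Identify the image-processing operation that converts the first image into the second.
The second image is the first given much lower contrast.

Tones are pushed toward mid-grey across the whole image — a global contrast change.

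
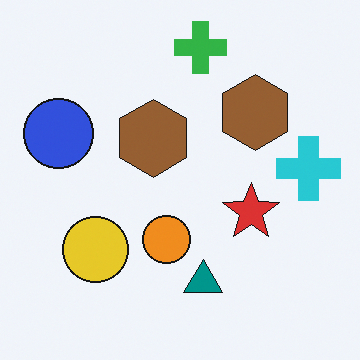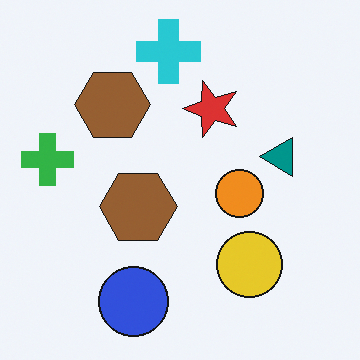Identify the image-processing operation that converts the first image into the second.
The transformation is: rotated 90° counter-clockwise.

The green cross sits in the top of the first image and the left of the second — consistent with a whole-image 90° counter-clockwise rotation.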